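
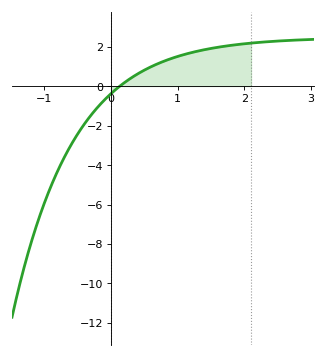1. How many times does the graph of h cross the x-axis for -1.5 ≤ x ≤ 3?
1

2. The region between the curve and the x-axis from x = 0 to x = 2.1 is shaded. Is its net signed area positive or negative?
positive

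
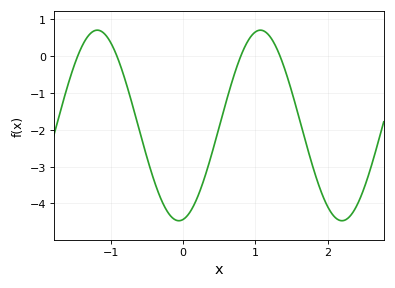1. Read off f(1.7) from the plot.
-2.4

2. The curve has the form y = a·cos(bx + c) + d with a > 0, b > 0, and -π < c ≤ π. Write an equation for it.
y = 2.59cos(2.8x - 3) - 1.88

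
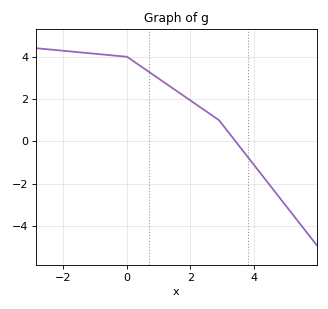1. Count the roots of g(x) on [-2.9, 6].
1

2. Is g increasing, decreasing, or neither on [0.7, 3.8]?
decreasing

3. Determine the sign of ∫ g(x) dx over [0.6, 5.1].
positive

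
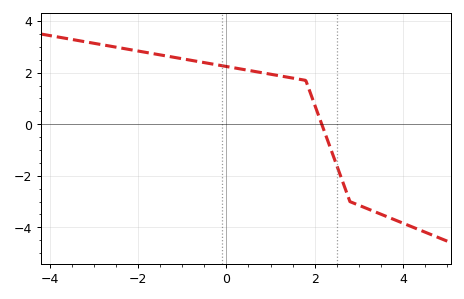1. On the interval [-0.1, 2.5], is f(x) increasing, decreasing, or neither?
decreasing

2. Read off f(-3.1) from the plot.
3.17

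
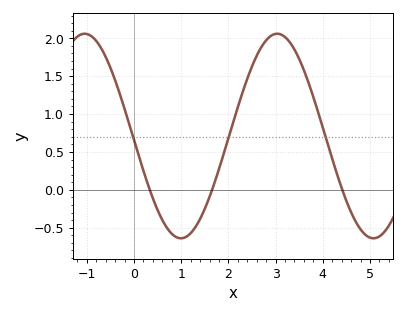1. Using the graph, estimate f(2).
0.681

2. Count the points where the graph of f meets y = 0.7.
3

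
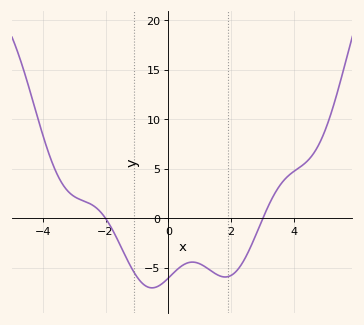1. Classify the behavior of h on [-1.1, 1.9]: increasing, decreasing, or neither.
neither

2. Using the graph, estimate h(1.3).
-5.2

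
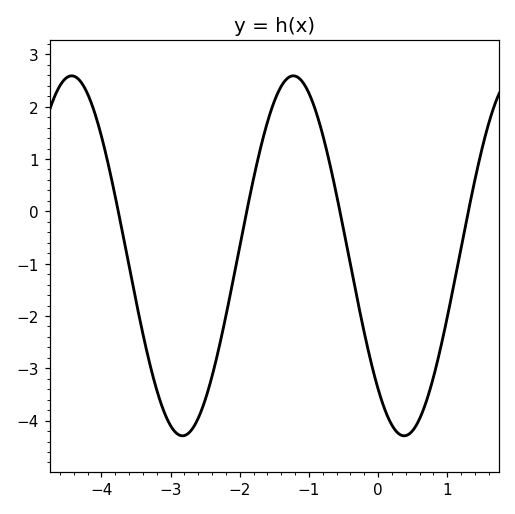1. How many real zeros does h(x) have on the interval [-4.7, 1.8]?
4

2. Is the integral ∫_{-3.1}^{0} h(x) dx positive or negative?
negative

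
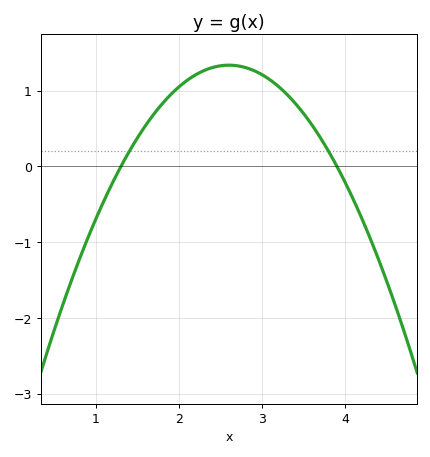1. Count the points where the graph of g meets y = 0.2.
2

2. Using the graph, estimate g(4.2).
-0.7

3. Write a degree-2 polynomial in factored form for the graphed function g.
y = -0.79(x - 1.3)(x - 3.9)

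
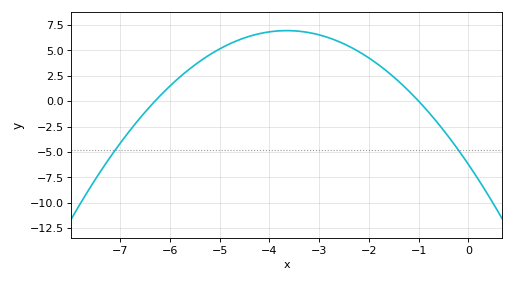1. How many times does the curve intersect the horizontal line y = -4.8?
2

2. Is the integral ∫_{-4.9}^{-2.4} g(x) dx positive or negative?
positive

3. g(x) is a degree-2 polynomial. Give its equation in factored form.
y = -0.99(x + 6.3)(x + 1)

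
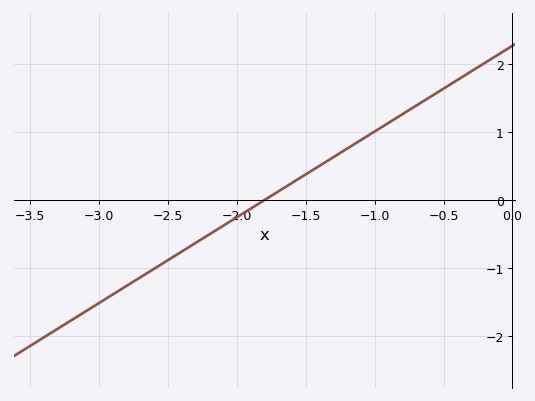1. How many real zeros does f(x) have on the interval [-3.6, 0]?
1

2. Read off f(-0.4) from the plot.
1.8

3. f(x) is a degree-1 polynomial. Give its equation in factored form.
y = 1.26(x + 1.8)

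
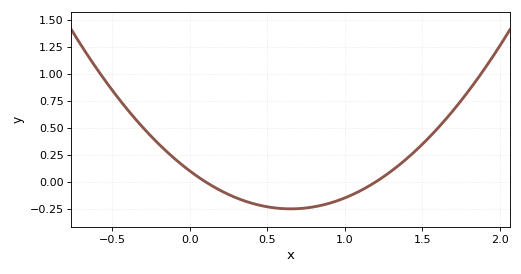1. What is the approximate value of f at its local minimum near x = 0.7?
-0.251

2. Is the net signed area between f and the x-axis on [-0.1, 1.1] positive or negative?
negative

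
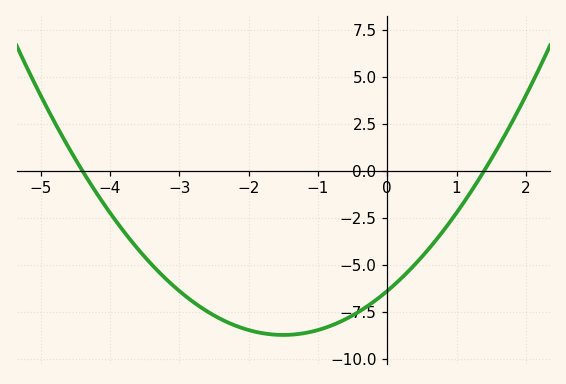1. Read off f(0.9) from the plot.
-2.76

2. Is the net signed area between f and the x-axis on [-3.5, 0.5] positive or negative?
negative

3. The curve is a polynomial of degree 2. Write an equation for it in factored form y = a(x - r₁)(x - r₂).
y = 1.04(x + 4.4)(x - 1.4)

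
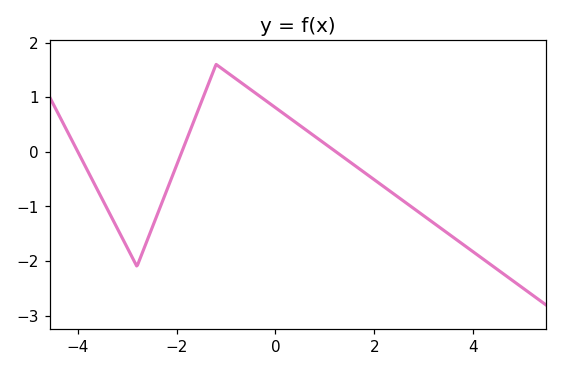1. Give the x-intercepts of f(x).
-4, -1.89, 1.23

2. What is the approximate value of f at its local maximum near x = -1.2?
1.6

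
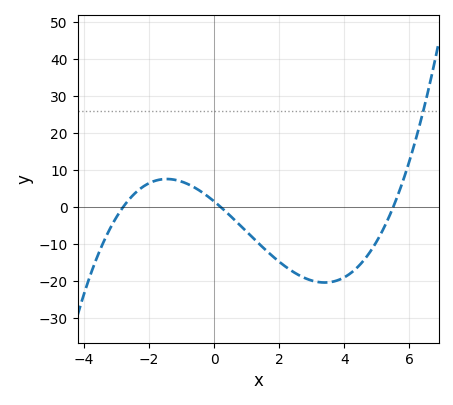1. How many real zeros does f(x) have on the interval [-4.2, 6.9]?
3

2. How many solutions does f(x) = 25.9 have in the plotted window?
1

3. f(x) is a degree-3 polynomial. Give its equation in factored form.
y = 0.49(x + 2.8)(x - 0.2)(x - 5.5)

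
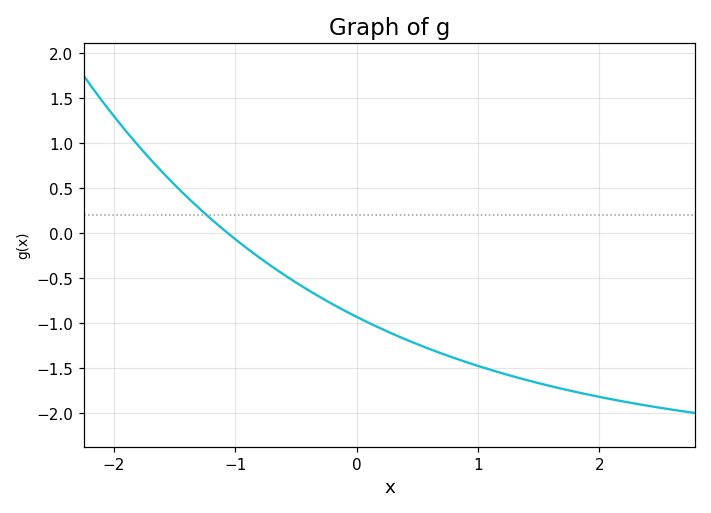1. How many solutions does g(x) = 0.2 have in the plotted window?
1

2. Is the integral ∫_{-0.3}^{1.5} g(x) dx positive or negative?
negative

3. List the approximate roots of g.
-1.1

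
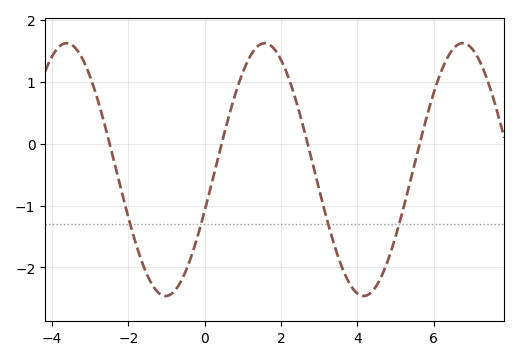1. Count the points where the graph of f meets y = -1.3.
4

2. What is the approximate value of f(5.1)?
-1.3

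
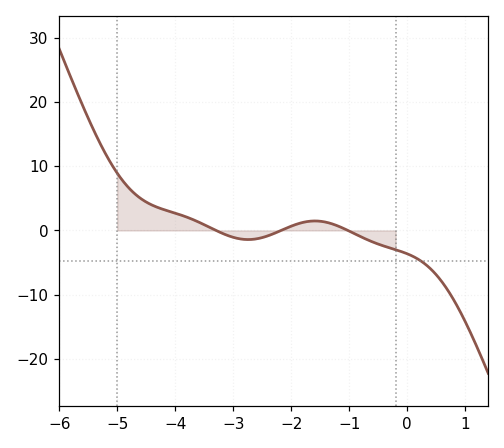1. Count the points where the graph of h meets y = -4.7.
1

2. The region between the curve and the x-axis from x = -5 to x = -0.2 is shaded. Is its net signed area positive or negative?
positive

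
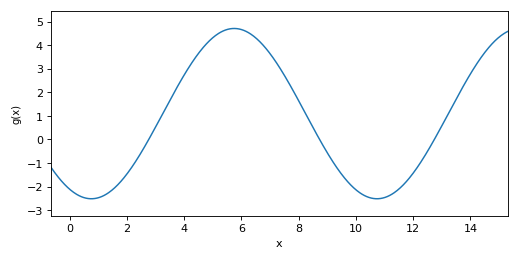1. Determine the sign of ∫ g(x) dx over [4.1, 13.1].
positive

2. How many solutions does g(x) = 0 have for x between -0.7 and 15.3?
3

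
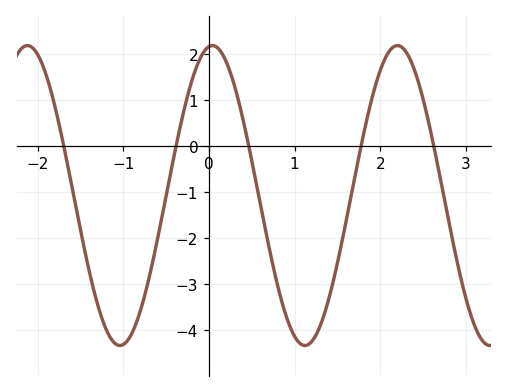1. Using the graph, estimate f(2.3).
2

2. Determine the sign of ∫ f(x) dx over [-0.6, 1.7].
negative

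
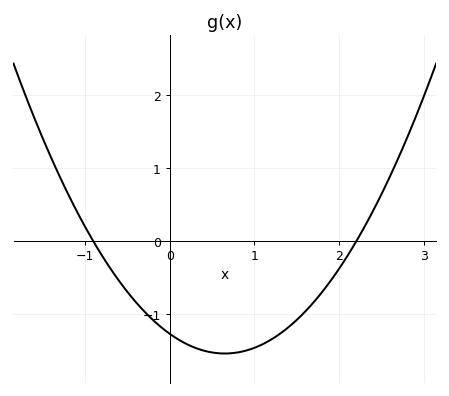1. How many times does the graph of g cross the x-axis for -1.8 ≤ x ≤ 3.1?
2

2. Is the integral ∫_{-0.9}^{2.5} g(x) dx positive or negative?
negative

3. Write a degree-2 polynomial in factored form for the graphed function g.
y = 0.64(x + 0.9)(x - 2.2)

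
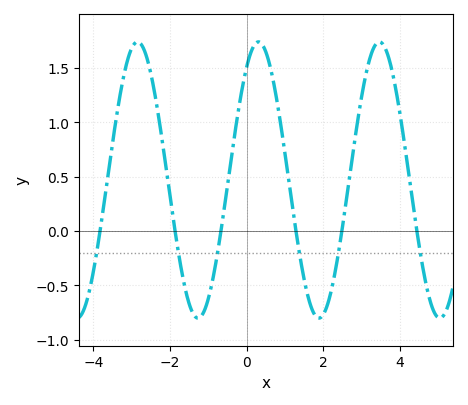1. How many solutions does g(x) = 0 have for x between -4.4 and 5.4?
6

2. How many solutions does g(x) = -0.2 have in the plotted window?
6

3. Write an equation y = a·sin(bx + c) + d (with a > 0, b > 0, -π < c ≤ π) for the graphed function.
y = 1.27sin(2x + 0.95) + 0.47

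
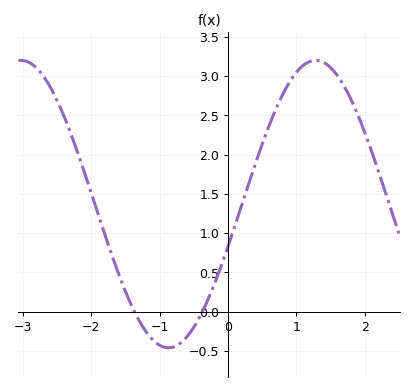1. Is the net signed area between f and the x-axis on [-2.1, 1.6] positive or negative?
positive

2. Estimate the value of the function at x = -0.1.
0.6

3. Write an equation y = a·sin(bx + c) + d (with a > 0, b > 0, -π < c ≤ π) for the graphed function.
y = 1.83sin(1.5x - 0.3) + 1.37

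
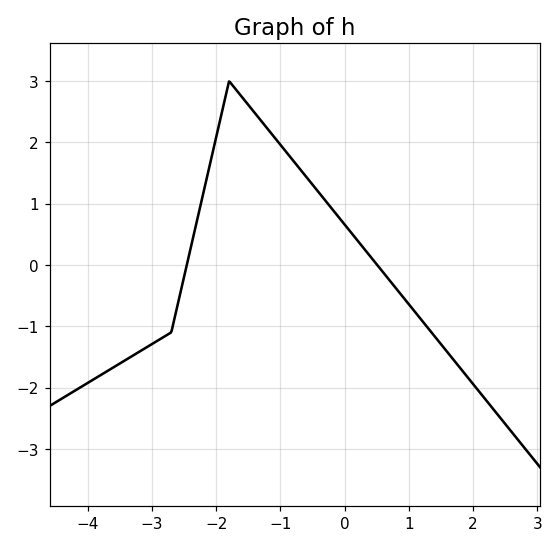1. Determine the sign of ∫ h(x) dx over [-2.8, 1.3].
positive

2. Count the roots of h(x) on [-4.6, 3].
2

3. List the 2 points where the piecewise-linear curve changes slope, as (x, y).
(-2.7, -1.1); (-1.8, 3)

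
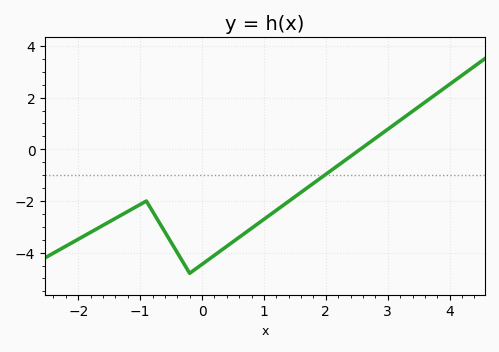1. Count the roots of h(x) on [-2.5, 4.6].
1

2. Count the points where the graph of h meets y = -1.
1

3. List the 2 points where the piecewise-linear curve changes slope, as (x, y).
(-0.9, -2); (-0.2, -4.8)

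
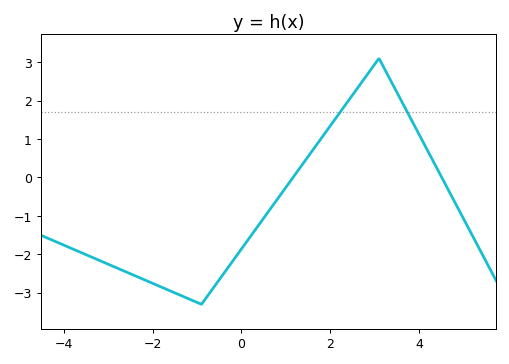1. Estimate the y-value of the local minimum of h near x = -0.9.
-3.3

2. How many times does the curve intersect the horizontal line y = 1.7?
2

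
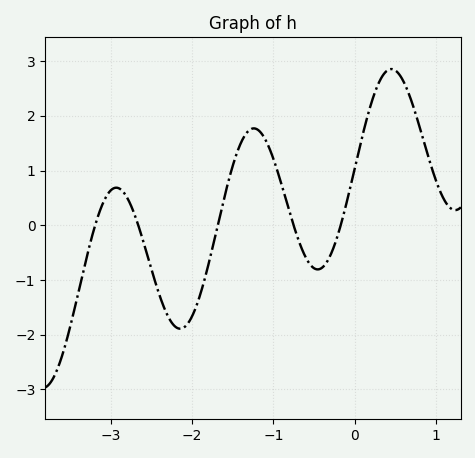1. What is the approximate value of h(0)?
1.02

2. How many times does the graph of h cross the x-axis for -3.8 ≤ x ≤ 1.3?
5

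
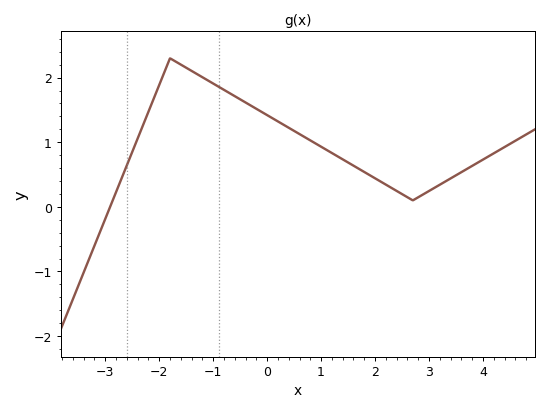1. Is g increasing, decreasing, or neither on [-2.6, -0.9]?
neither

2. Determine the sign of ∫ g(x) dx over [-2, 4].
positive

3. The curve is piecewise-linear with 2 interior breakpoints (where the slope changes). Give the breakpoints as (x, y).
(-1.8, 2.3); (2.7, 0.1)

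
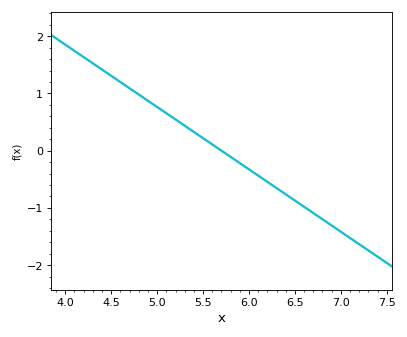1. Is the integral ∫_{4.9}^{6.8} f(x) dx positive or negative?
negative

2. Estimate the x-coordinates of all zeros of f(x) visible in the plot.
5.7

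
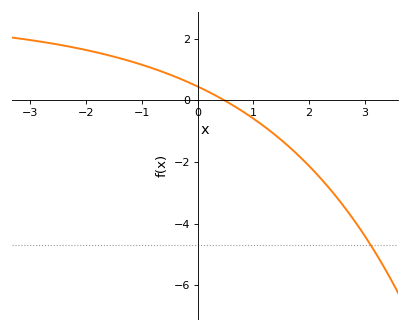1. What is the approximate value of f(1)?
-0.6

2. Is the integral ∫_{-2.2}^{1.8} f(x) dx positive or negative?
positive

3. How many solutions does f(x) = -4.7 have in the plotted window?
1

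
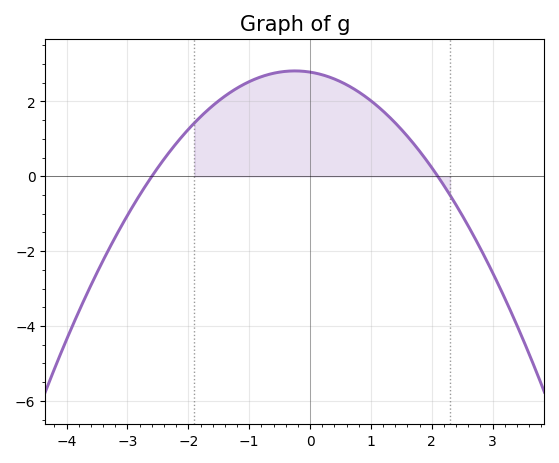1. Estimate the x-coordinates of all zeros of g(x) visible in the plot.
-2.6, 2.2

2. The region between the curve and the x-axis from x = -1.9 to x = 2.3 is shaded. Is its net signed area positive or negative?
positive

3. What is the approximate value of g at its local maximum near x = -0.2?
2.8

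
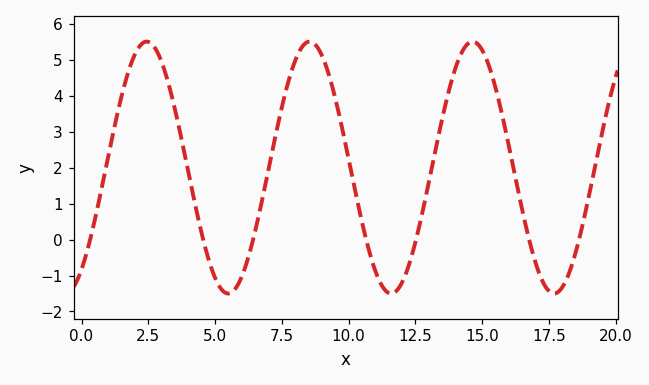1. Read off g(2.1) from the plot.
5.3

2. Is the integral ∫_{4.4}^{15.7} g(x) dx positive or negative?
positive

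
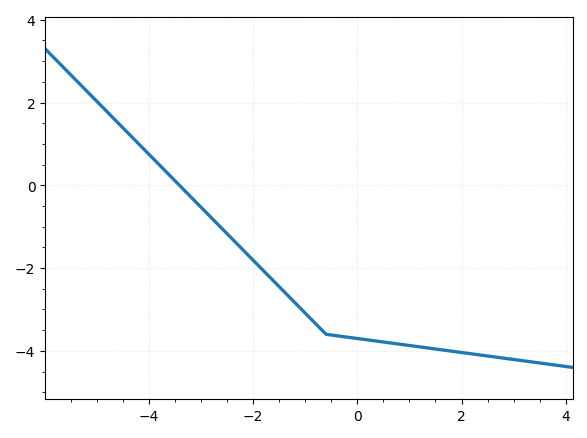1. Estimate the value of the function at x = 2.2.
-4.07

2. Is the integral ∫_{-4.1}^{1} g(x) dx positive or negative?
negative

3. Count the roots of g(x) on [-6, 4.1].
1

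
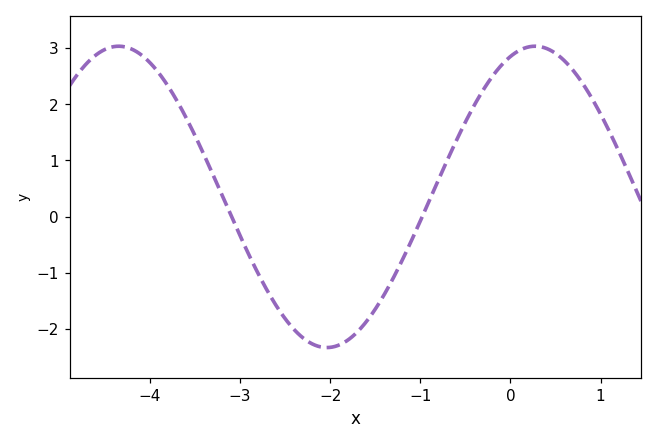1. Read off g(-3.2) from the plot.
0.4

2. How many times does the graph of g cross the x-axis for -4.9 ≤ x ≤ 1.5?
2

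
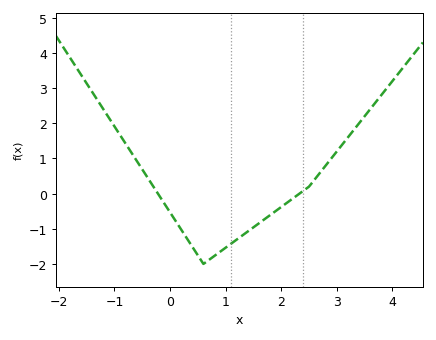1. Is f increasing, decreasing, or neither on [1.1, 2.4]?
increasing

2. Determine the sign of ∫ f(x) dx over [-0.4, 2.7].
negative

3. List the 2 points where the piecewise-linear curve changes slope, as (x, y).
(0.6, -2); (2.5, 0.2)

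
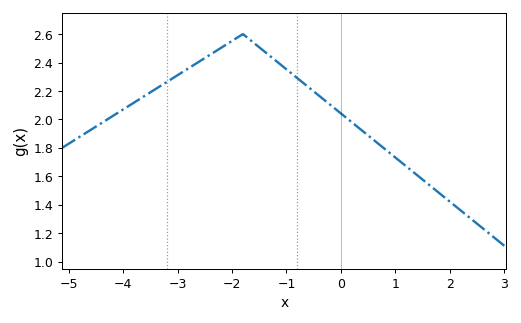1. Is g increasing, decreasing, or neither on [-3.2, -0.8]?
neither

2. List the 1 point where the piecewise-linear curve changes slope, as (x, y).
(-1.8, 2.6)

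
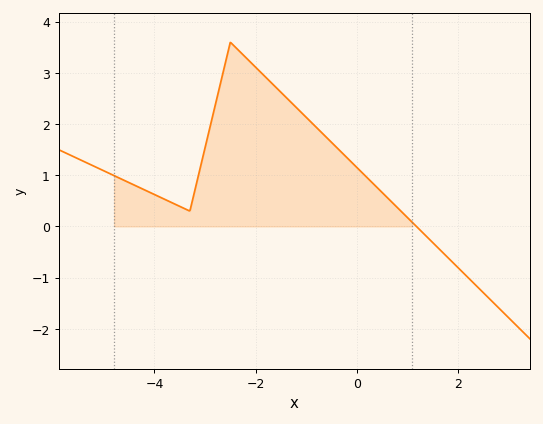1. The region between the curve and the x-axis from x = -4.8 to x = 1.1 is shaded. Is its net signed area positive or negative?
positive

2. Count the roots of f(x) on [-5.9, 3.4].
1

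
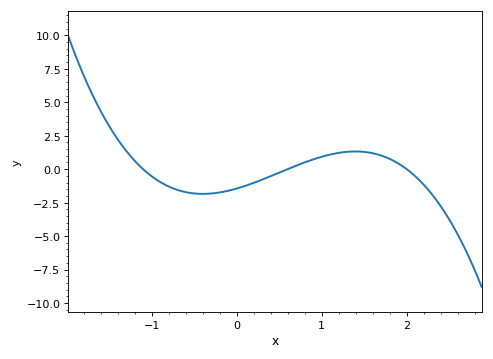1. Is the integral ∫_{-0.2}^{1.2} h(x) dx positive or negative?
negative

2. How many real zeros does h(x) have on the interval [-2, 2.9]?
3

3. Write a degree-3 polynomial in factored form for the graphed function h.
y = -1.1(x + 1.1)(x - 0.6)(x - 2)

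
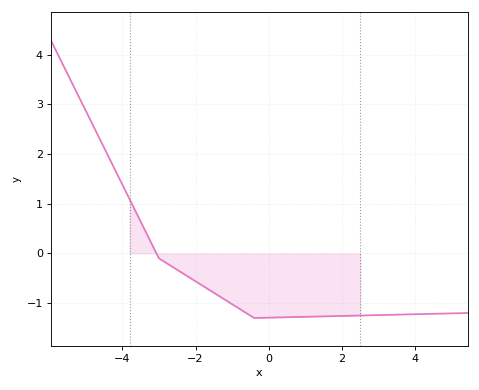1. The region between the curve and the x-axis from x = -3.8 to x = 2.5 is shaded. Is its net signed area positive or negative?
negative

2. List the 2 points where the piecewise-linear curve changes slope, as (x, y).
(-3, -0.1); (-0.4, -1.3)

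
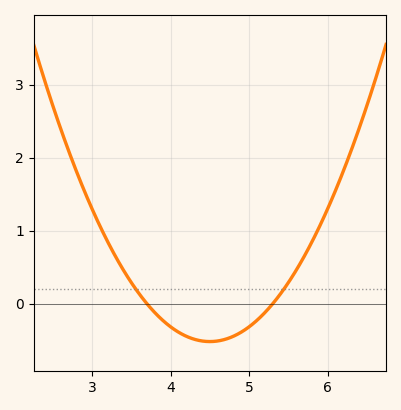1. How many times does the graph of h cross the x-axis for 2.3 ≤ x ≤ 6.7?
2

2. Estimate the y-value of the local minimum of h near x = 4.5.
-0.5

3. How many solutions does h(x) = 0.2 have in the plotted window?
2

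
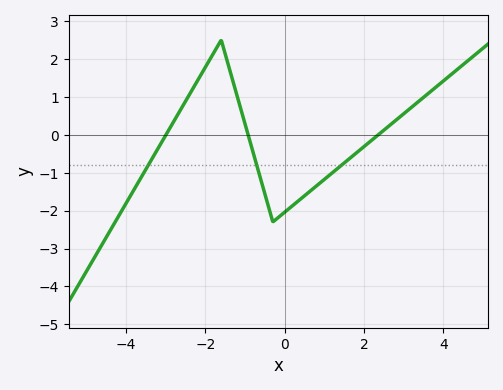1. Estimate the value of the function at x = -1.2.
1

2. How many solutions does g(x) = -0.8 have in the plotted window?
3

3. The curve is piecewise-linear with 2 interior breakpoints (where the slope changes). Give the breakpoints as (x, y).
(-1.6, 2.5); (-0.3, -2.3)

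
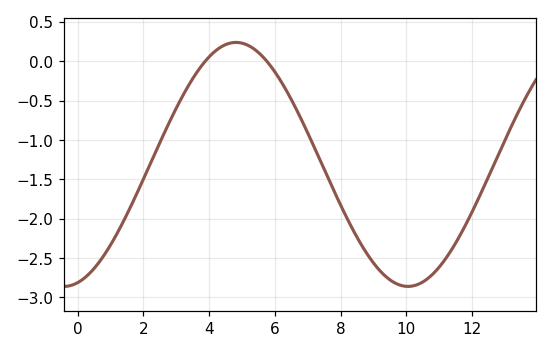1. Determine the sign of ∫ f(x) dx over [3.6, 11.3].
negative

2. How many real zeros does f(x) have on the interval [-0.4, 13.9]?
2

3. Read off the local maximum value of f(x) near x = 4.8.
0.25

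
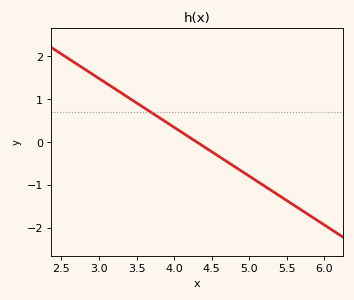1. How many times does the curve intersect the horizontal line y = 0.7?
1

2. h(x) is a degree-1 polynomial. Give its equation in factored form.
y = -1.14(x - 4.3)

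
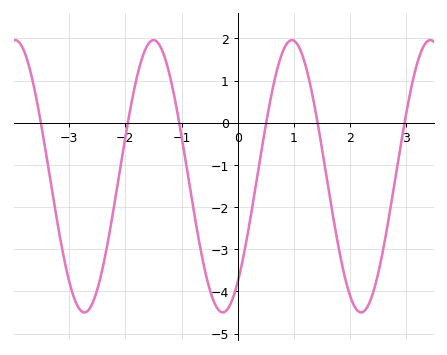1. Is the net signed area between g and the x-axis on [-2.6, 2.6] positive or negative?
negative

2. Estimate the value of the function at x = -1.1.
0.4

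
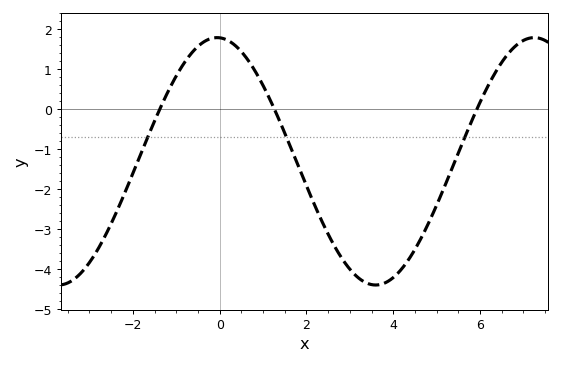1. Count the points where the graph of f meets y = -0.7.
3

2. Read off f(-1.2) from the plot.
0.4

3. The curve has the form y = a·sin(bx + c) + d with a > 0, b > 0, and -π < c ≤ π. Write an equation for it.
y = 3.09sin(0.86x + 1.6) - 1.3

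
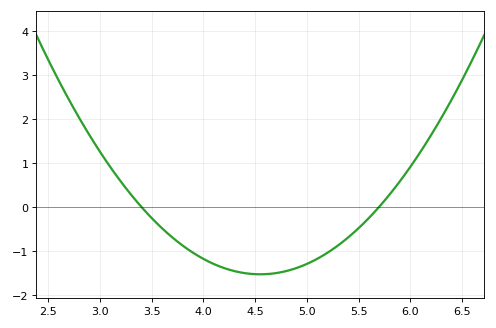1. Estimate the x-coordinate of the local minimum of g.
4.55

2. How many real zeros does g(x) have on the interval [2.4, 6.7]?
2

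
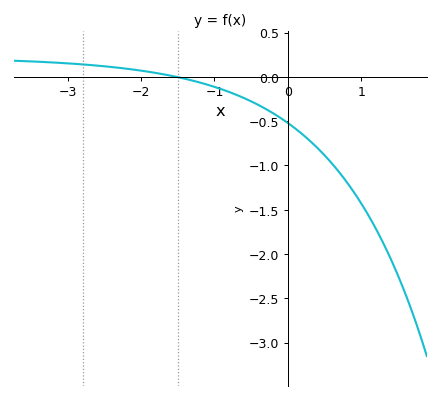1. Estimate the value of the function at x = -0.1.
-0.45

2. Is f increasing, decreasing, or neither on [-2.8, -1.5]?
decreasing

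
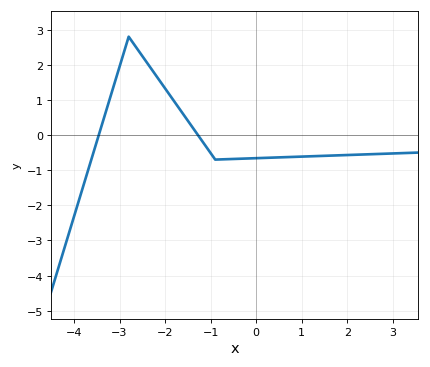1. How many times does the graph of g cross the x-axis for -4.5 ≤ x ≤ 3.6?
2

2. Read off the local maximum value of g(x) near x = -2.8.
2.8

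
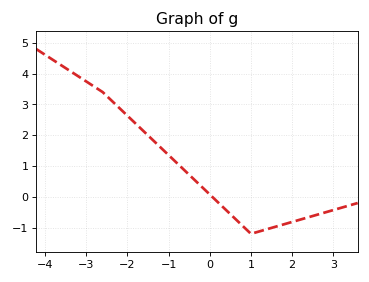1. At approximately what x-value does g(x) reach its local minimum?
1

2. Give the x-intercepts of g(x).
0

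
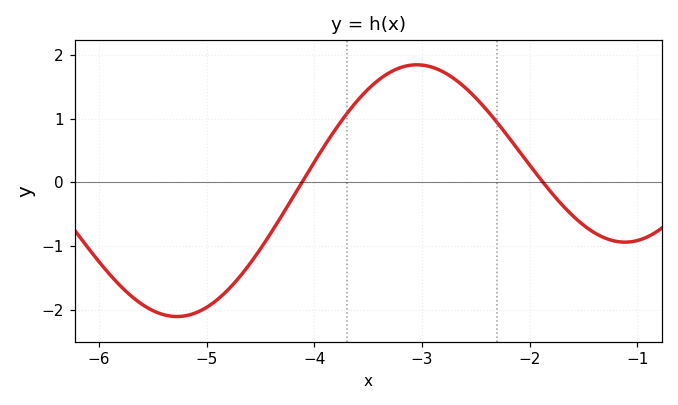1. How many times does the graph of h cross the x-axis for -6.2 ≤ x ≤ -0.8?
2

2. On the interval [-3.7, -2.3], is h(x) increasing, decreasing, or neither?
neither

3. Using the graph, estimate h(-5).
-1.96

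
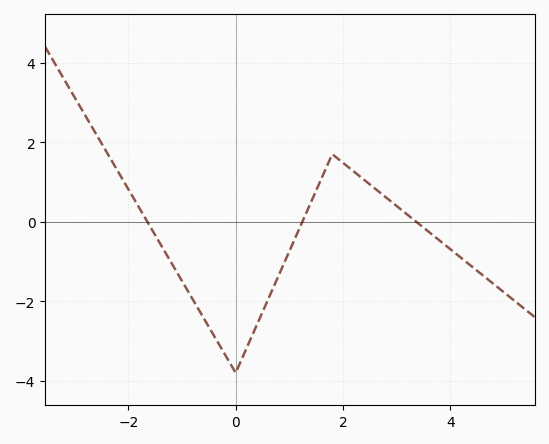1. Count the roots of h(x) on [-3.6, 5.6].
3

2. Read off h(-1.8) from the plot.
0.354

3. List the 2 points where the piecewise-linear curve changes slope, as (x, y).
(0, -3.8); (1.8, 1.7)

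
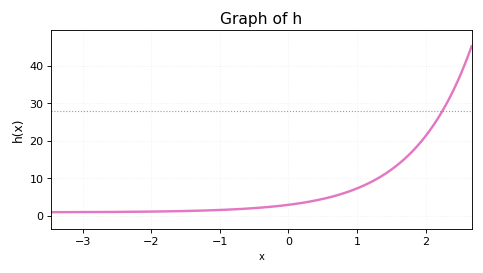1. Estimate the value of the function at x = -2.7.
1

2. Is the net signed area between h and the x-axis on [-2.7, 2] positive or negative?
positive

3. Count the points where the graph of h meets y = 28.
1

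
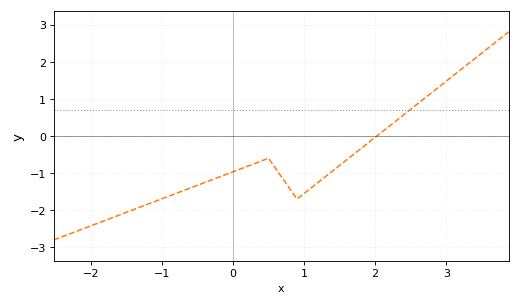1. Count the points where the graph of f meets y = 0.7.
1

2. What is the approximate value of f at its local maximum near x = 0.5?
-0.601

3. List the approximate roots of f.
2.02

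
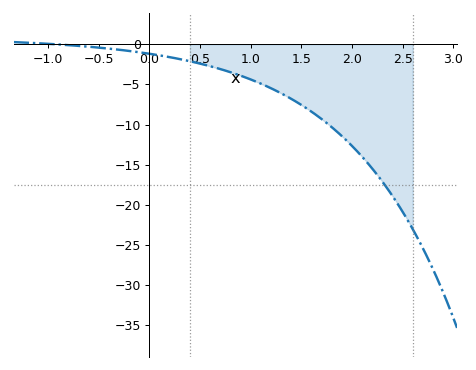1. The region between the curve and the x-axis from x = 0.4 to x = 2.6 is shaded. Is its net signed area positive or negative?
negative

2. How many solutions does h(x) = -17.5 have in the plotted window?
1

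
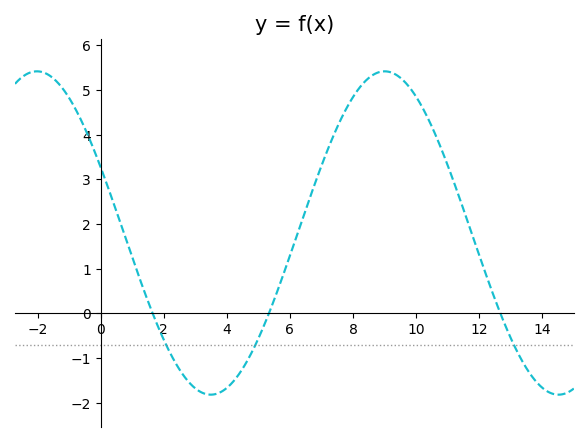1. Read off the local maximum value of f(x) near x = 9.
5.4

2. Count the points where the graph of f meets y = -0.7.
3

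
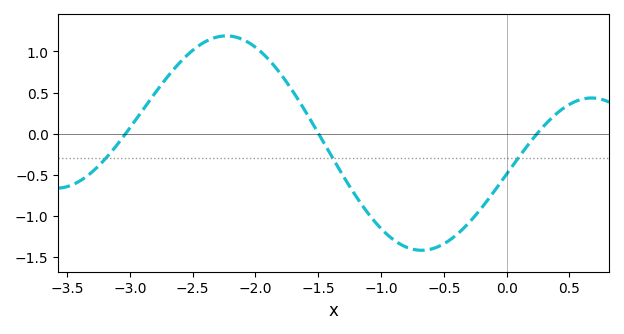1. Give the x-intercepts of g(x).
-3.03, -1.5, 0.244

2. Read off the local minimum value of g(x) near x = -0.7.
-1.42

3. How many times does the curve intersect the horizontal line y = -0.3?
3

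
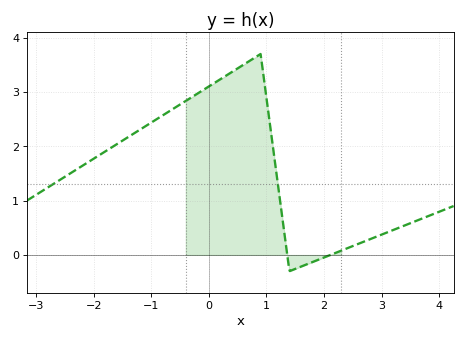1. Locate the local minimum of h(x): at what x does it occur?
1.4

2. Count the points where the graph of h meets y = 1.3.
2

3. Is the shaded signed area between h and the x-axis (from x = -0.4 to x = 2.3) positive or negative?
positive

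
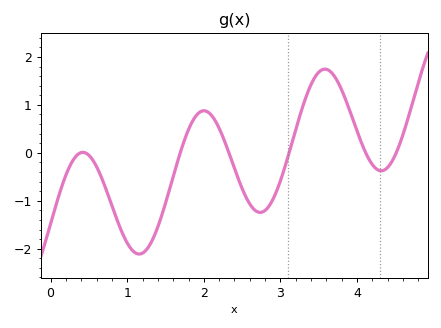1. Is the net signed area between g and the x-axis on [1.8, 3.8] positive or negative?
positive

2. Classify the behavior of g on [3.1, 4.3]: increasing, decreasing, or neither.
neither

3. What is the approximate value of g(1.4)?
-1.5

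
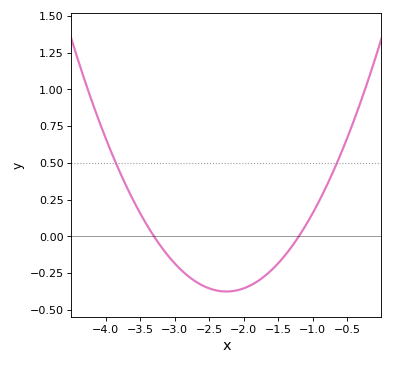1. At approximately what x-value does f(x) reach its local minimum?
-2.25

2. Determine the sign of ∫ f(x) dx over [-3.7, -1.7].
negative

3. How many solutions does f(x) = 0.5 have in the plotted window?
2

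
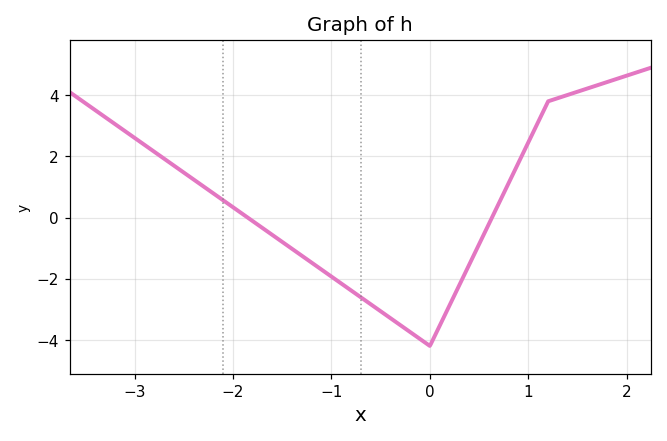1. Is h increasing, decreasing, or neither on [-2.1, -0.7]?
decreasing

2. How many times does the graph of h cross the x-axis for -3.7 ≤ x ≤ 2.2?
2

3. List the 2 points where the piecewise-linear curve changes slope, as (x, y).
(0, -4.2); (1.2, 3.8)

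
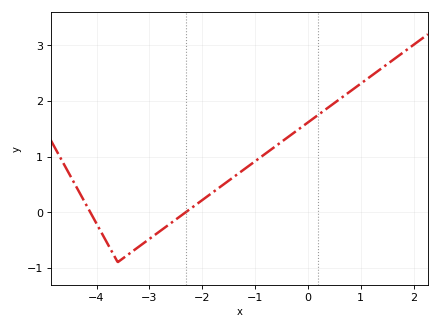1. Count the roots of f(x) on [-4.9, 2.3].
2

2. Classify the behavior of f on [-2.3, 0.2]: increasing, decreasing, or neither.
increasing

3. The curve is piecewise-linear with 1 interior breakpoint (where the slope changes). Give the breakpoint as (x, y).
(-3.6, -0.9)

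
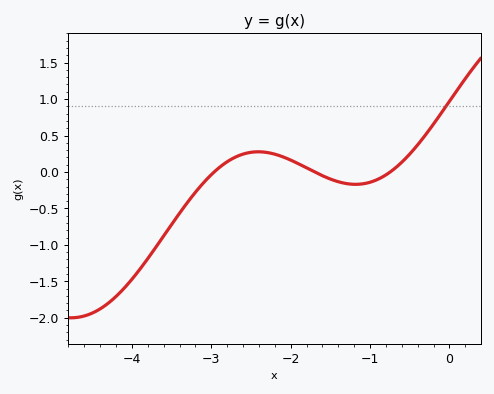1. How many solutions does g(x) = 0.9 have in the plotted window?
1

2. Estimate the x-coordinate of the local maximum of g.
-2.4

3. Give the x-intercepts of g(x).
-3, -1.7, -0.7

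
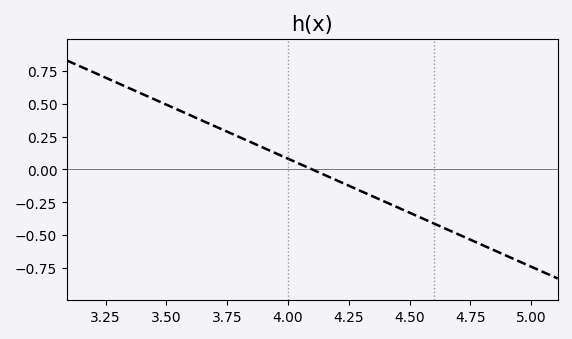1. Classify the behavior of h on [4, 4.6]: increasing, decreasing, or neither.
decreasing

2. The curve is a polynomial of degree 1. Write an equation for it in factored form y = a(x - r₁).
y = -0.82(x - 4.1)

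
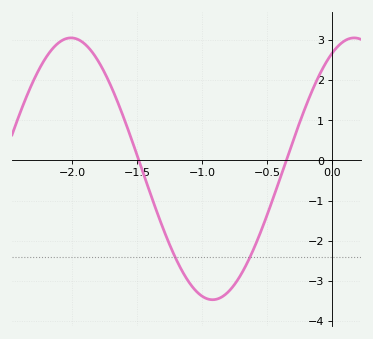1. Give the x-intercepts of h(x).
-1.5, -0.35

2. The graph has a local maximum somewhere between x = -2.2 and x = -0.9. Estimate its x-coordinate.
-2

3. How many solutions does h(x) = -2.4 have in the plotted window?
2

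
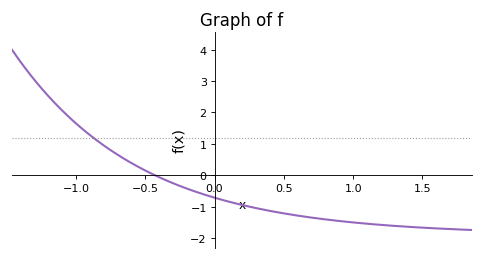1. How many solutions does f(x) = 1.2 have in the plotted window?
1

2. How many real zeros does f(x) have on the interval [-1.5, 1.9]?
1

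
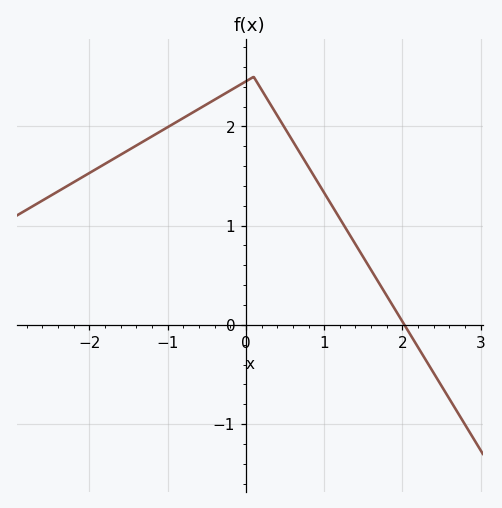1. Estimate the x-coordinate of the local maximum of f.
0.1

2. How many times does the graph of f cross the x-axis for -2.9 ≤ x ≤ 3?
1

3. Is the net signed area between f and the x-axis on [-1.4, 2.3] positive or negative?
positive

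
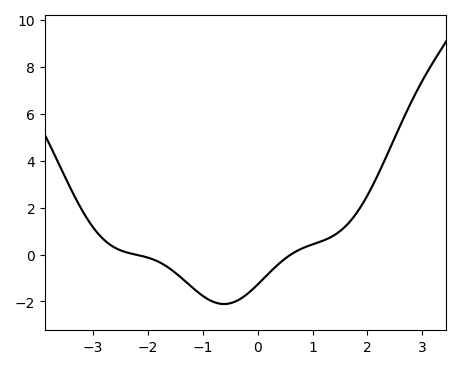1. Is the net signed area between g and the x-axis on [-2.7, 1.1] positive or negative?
negative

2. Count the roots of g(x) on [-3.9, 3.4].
2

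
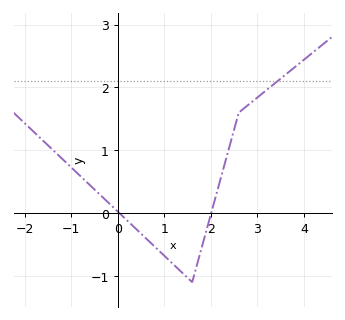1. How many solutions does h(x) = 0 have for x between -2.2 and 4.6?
2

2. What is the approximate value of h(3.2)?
2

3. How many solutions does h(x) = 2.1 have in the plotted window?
1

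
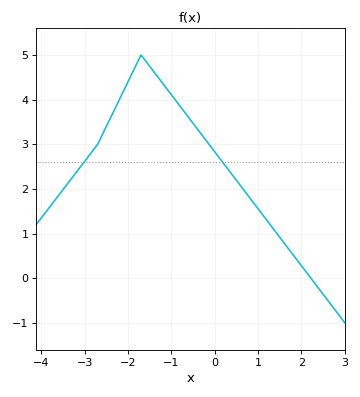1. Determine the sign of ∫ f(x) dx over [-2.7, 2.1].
positive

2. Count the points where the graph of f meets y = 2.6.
2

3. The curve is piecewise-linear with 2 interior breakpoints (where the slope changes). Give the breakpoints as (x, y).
(-2.7, 3); (-1.7, 5)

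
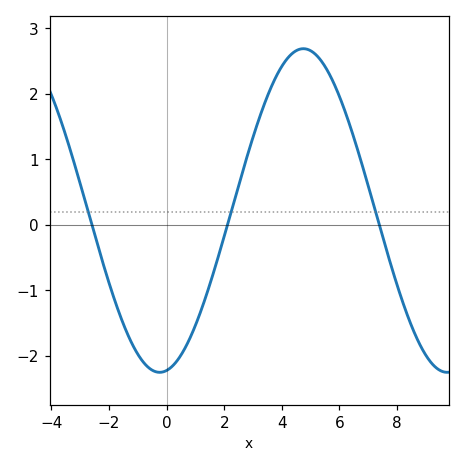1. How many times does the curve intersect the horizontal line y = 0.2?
3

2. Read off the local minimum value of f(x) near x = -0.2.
-2.2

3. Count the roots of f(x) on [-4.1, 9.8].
3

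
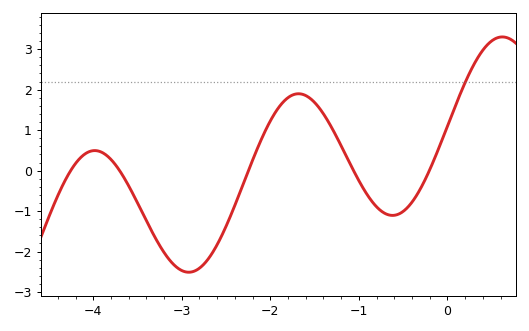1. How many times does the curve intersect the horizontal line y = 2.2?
1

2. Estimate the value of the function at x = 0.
1.1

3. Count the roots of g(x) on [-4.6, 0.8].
5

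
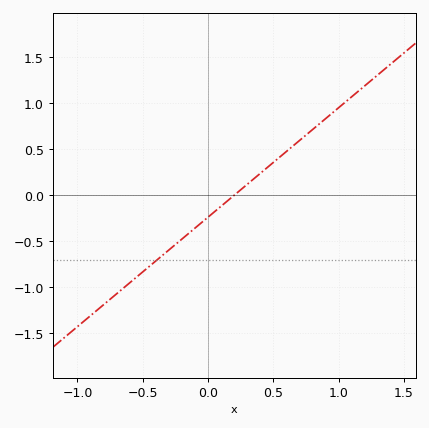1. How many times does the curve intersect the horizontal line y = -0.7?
1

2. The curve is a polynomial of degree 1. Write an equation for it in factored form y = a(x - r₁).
y = 1.19(x - 0.2)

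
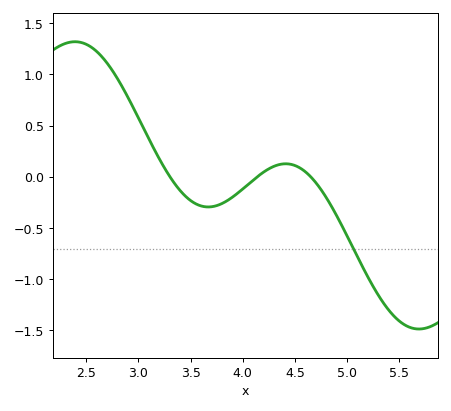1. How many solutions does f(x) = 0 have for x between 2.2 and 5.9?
3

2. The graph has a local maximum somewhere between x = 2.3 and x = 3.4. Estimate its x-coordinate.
2.39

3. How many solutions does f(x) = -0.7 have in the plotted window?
1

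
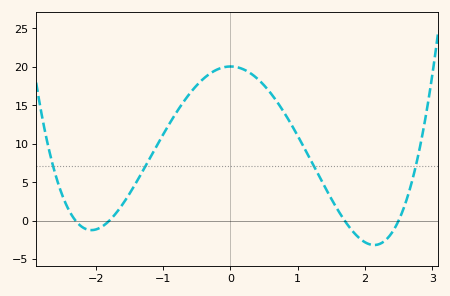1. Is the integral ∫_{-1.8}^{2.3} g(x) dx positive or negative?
positive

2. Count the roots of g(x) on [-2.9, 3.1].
4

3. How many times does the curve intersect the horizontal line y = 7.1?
4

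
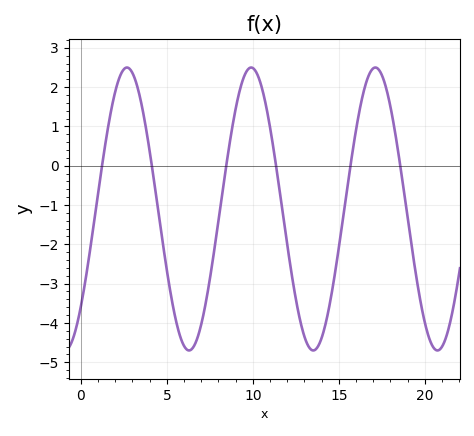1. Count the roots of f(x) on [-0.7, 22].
6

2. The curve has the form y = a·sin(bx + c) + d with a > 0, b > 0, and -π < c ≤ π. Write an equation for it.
y = 3.6sin(0.87x - 0.762) - 1.1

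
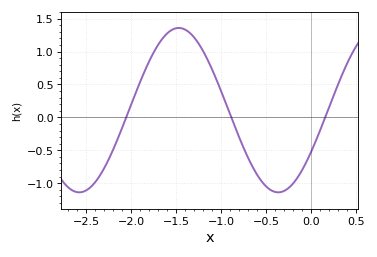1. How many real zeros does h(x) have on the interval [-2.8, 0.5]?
3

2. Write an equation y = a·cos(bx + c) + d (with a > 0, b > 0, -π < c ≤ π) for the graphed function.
y = 1.25cos(2.84x - 2.1) + 0.11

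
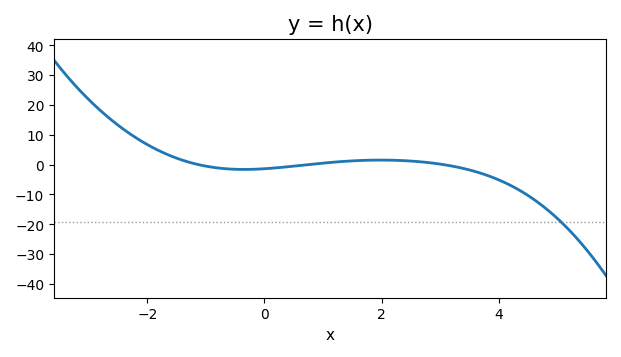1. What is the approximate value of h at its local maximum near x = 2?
2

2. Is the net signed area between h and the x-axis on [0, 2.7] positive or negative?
positive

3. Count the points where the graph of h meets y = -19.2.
1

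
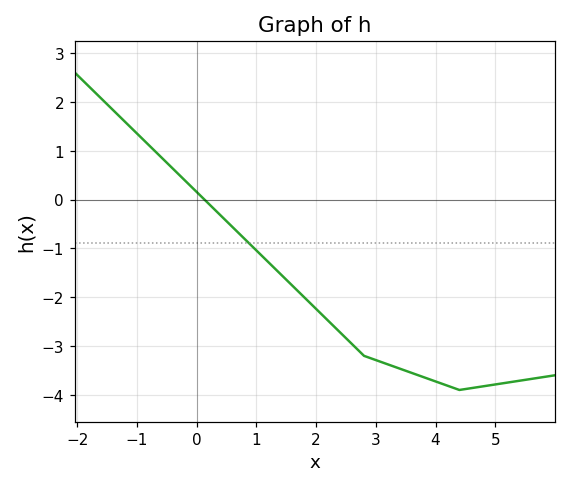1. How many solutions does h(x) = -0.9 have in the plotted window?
1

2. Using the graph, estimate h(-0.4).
0.6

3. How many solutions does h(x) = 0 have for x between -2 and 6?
1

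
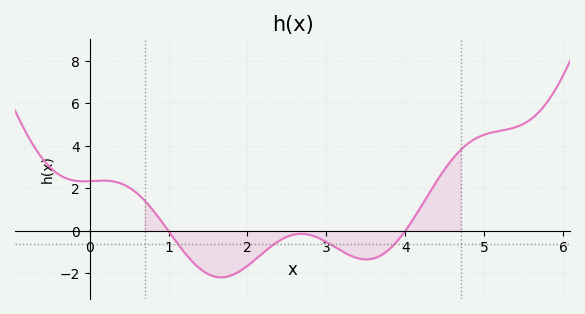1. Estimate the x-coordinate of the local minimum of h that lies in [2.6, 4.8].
3.5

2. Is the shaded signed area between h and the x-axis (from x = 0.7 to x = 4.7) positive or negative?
negative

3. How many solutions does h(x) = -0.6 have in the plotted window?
4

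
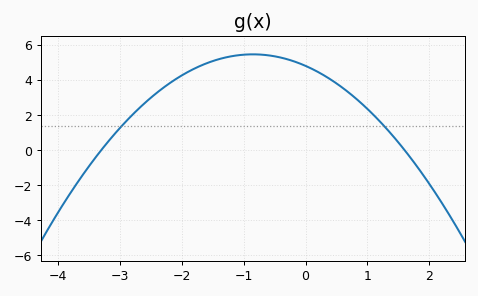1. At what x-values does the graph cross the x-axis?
-3.3, 1.6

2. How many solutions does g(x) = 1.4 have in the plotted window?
2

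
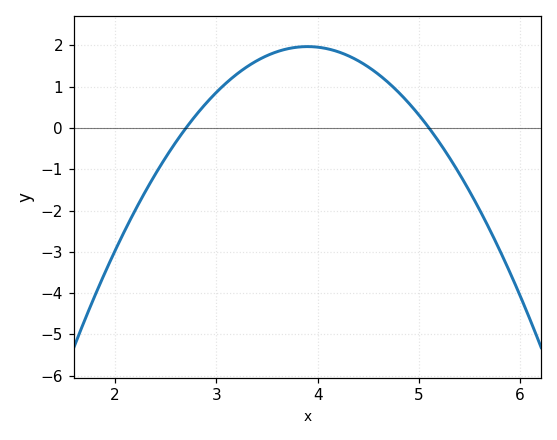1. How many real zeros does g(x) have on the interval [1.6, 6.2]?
2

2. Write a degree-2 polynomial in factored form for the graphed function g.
y = -1.37(x - 2.7)(x - 5.1)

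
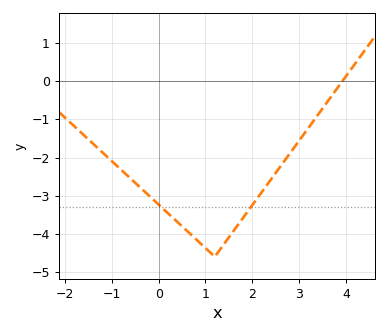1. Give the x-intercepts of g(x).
3.9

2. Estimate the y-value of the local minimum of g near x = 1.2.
-4.6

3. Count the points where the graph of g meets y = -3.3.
2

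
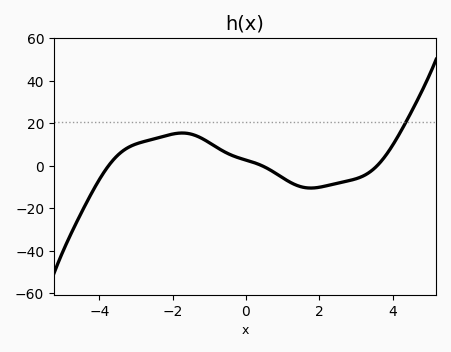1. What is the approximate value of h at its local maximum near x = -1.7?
16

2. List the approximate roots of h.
-3.8, 0.4, 3.6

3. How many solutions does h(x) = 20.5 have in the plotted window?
1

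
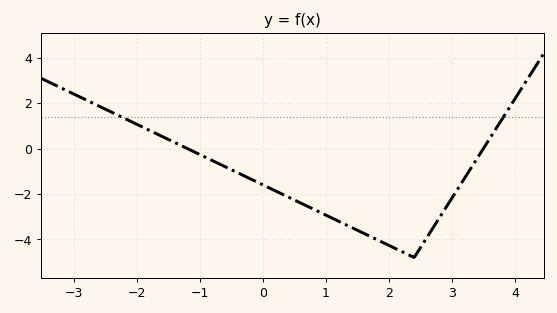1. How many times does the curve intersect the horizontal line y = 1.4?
2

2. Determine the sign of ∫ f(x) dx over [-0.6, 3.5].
negative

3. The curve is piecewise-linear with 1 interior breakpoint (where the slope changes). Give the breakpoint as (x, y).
(2.4, -4.8)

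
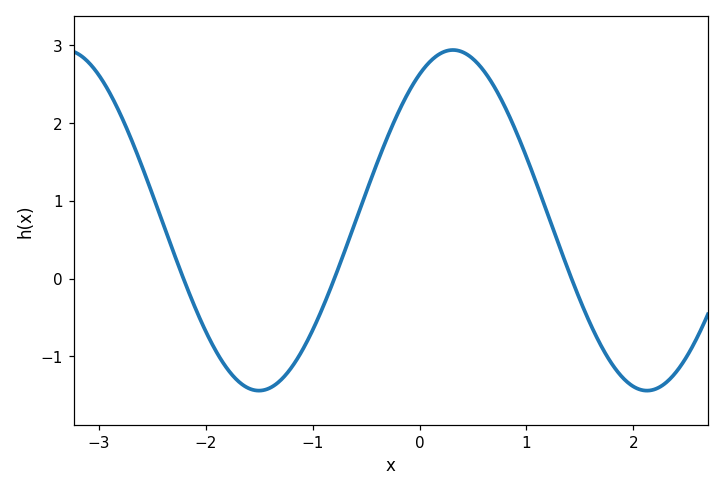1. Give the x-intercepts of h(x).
-2.21, -0.798, 1.42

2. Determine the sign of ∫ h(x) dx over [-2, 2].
positive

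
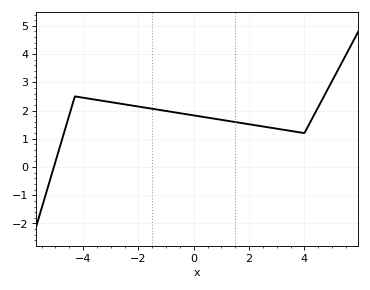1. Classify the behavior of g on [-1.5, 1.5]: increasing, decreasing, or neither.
decreasing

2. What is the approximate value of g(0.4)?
1.8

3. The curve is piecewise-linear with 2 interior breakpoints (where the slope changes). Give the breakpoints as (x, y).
(-4.3, 2.5); (4, 1.2)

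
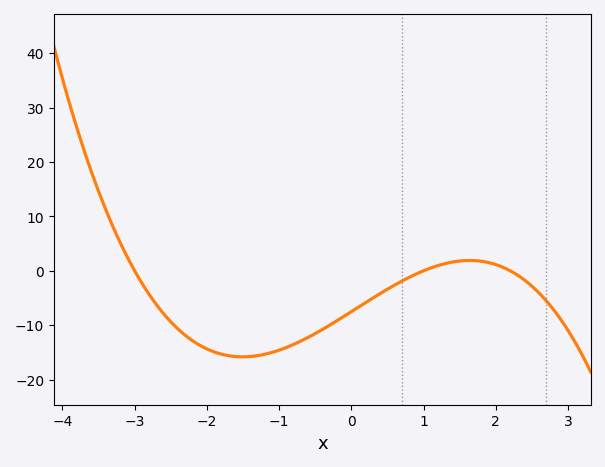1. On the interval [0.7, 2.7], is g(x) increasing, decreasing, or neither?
neither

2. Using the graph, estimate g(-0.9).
-14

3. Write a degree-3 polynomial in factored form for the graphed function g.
y = -1.14(x + 3)(x - 1)(x - 2.2)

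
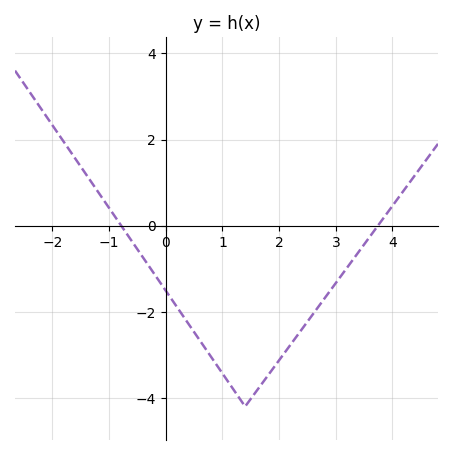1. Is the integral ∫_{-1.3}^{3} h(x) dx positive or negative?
negative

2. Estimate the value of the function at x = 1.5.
-4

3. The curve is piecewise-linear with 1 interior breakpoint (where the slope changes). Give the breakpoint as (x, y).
(1.4, -4.2)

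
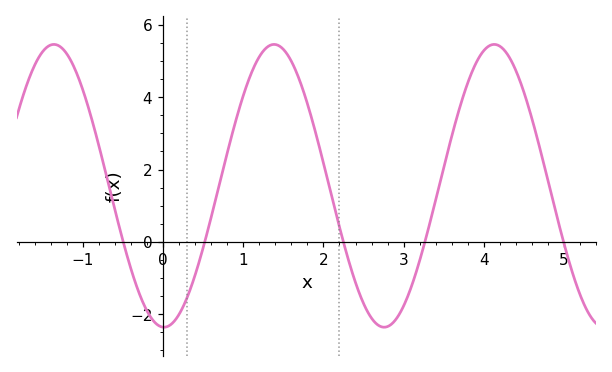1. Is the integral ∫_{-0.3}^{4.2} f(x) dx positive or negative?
positive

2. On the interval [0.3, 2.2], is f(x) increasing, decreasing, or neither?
neither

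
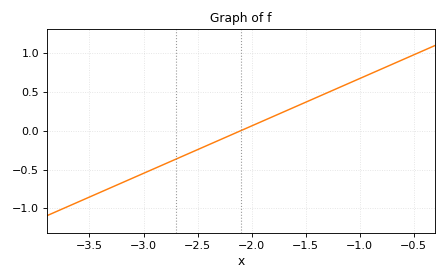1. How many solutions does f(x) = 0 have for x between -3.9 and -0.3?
1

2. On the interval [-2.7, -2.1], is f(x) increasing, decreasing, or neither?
increasing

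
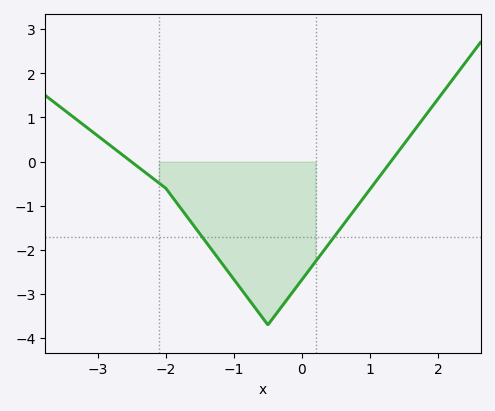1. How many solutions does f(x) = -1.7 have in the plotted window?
2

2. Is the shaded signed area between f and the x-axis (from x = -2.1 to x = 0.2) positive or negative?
negative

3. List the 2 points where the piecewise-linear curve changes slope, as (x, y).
(-2, -0.6); (-0.5, -3.7)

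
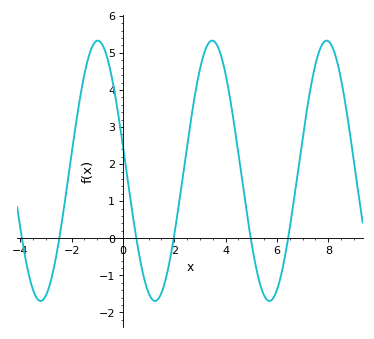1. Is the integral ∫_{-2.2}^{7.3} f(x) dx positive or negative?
positive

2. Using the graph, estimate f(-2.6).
-0.5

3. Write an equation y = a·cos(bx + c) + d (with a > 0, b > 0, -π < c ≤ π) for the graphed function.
y = 3.51cos(1.4x + 1.4) + 1.82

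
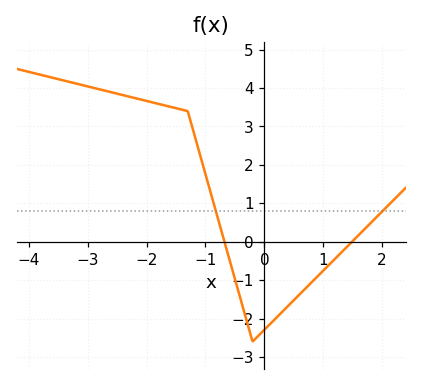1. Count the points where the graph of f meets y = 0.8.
2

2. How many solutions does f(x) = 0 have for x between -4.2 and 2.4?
2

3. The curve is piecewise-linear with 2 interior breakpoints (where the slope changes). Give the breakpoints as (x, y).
(-1.3, 3.4); (-0.2, -2.6)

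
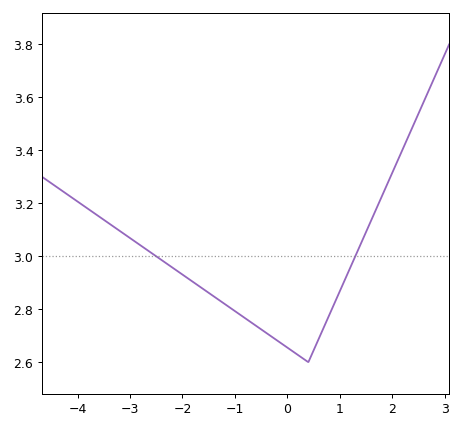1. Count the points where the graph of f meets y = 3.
2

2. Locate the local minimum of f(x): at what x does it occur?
0.399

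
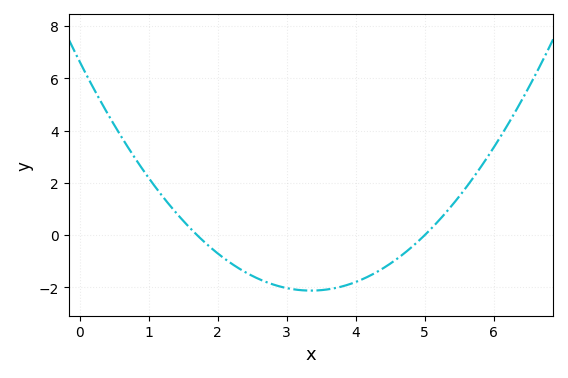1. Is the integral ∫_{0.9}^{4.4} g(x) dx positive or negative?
negative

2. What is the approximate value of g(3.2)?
-2.11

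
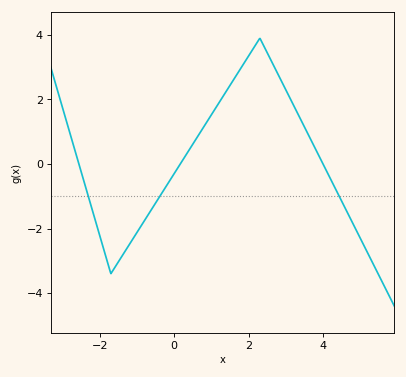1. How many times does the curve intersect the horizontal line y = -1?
3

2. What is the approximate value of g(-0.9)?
-2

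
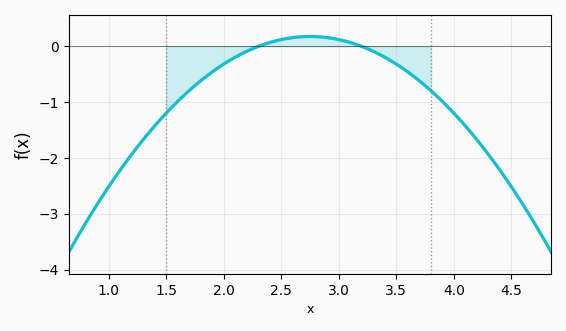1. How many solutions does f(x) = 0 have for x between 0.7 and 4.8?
2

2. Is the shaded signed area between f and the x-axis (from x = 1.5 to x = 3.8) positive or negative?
negative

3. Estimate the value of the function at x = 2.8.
0.2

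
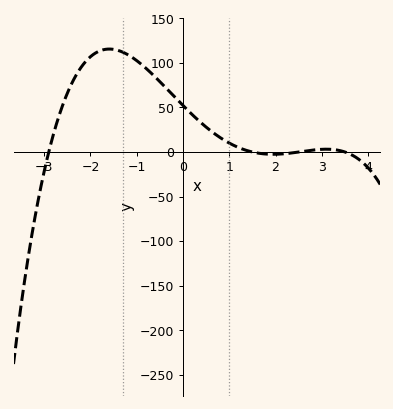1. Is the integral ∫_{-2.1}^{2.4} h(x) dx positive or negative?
positive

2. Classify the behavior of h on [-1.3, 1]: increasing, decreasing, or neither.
decreasing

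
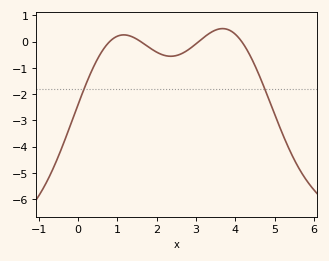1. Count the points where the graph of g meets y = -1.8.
2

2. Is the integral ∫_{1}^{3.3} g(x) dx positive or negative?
negative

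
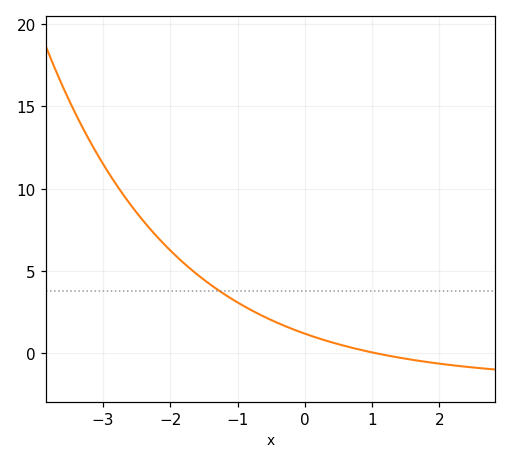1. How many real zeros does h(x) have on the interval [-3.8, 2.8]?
1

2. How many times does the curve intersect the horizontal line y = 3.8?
1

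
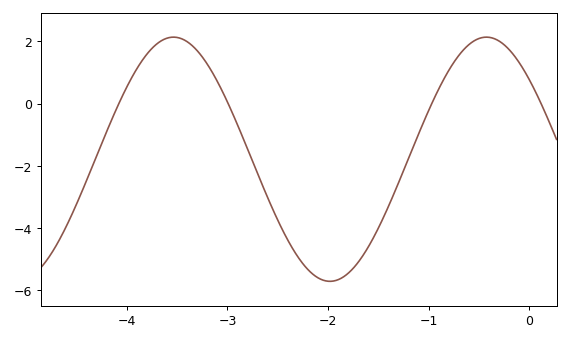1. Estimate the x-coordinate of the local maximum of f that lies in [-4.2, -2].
-3.5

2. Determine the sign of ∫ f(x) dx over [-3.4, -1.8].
negative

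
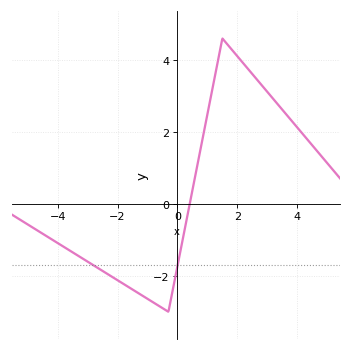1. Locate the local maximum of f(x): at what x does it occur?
1.5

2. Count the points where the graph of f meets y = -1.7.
2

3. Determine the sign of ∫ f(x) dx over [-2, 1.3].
negative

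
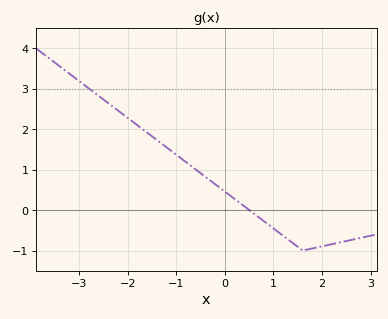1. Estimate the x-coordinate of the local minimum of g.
1.6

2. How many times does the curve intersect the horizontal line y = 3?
1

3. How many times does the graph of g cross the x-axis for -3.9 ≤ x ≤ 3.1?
1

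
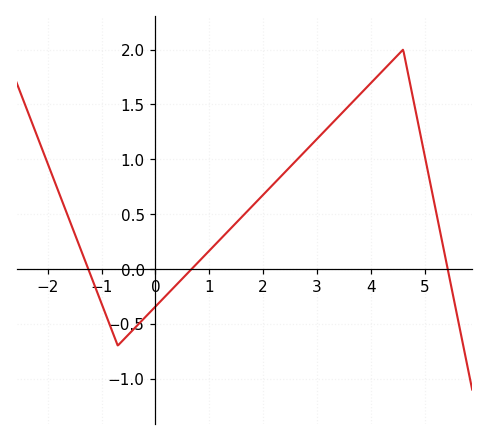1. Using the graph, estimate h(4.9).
1.27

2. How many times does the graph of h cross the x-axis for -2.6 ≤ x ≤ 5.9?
3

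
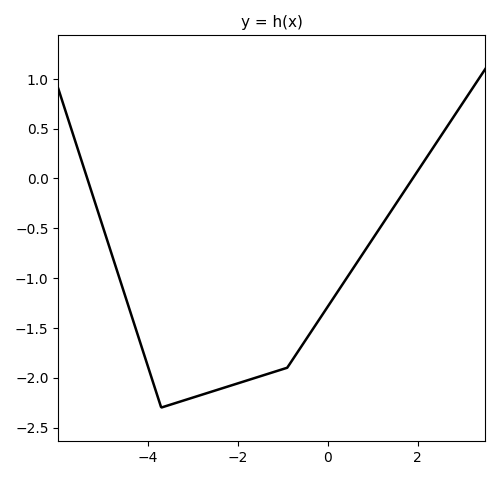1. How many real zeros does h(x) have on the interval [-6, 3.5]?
2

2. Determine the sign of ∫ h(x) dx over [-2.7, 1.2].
negative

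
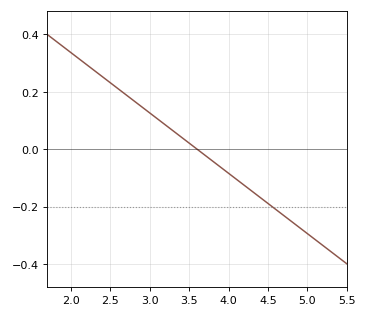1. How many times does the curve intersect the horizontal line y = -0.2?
1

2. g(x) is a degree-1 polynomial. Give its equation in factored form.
y = -0.21(x - 3.6)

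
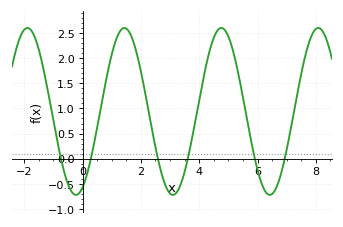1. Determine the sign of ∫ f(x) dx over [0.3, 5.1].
positive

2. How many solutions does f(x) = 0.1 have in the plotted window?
6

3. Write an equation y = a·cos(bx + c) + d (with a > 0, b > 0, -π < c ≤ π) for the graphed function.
y = 1.66cos(1.89x - 2.71) + 0.94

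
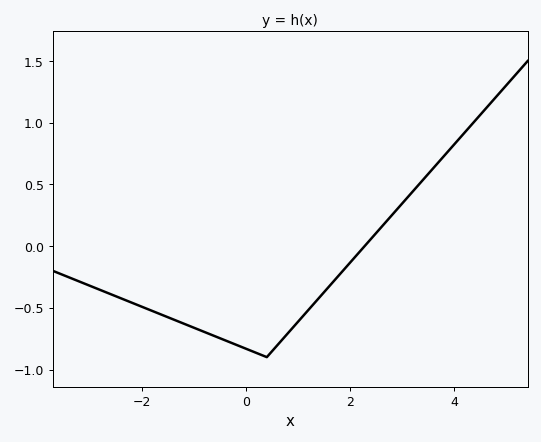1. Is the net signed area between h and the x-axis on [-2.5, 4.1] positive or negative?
negative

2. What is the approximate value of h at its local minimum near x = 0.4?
-0.9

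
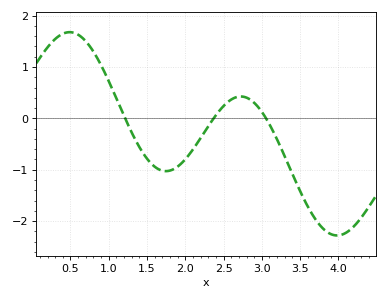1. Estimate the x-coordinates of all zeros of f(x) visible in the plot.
1.21, 2.37, 3.06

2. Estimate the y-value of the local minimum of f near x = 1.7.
-1.03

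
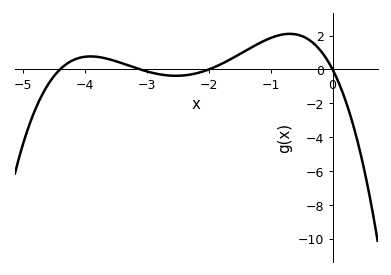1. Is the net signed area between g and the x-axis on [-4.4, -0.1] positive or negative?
positive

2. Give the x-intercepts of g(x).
-4.4, -3.1, -2, 0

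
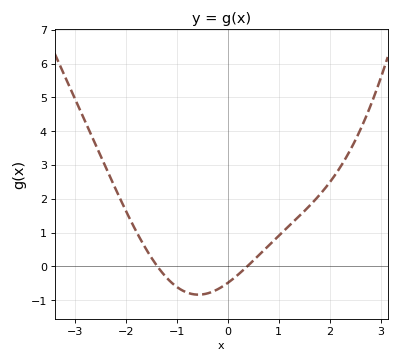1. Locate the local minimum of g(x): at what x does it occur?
-0.6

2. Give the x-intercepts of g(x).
-1.4, 0.4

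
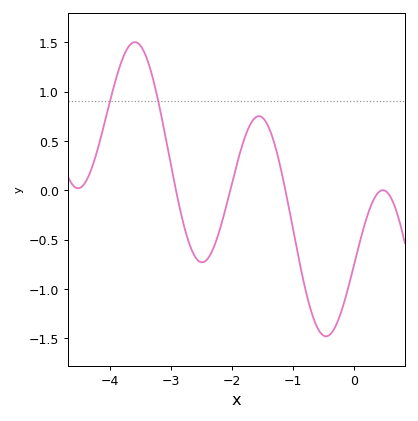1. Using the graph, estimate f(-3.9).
1.1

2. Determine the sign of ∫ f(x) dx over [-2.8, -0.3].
negative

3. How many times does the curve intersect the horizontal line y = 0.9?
2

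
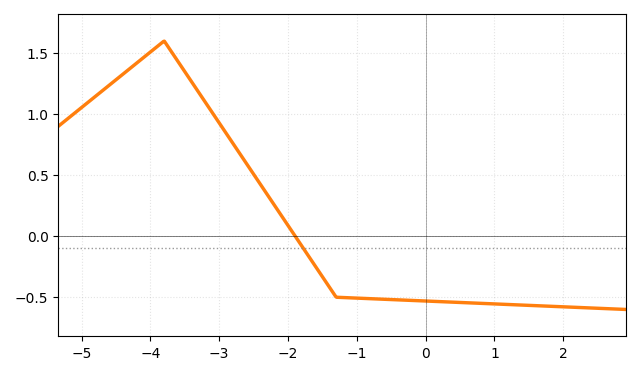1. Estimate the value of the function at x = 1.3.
-0.562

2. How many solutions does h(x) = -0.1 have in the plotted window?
1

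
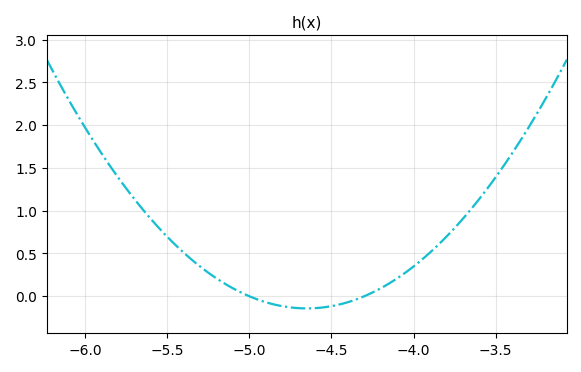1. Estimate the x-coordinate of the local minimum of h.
-4.65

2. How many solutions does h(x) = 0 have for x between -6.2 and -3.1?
2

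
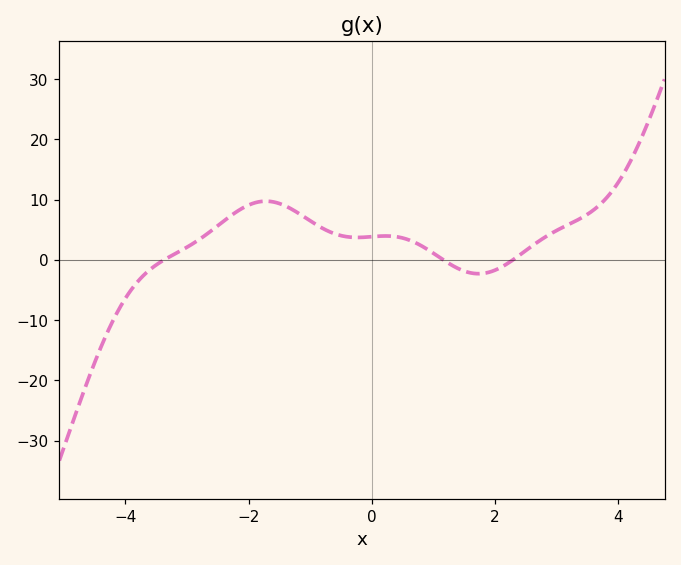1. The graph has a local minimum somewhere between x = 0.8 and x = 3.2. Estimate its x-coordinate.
1.73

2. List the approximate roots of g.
-3.37, 1.16, 2.3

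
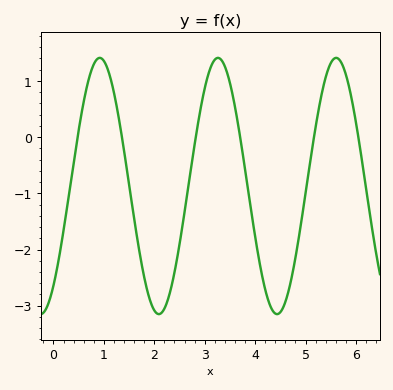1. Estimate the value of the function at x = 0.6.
0.63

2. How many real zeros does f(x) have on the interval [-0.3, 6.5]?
6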